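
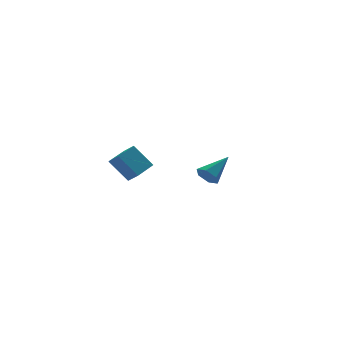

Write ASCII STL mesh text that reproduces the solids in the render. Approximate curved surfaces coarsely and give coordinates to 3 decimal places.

solid 
facet normal -0.868 -0.439 -0.231
outer loop
vertex -4.598 -3.653 2.396
vertex -4.807 -2.949 1.843
vertex -3.843 -4.455 1.088
endloop
endfacet
facet normal 0.228 -0.766 0.601
outer loop
vertex -2.533 -3.791 1.437
vertex -4.598 -3.653 2.396
vertex -3.843 -4.455 1.088
endloop
endfacet
facet normal -0.868 -0.440 -0.231
outer loop
vertex -3.843 -4.455 1.088
vertex -4.807 -2.949 1.843
vertex -4.053 -3.751 0.535
endloop
endfacet
facet normal 0.442 -0.469 -0.765
outer loop
vertex -4.053 -3.751 0.535
vertex -2.533 -3.791 1.437
vertex -3.843 -4.455 1.088
endloop
endfacet
facet normal -0.442 0.469 0.765
outer loop
vertex -4.598 -3.653 2.396
vertex -3.497 -2.285 2.192
vertex -4.807 -2.949 1.843
endloop
endfacet
facet normal 0.228 -0.766 0.601
outer loop
vertex -3.287 -2.989 2.745
vertex -4.598 -3.653 2.396
vertex -2.533 -3.791 1.437
endloop
endfacet
facet normal -0.441 0.469 0.765
outer loop
vertex -3.287 -2.989 2.745
vertex -3.497 -2.285 2.192
vertex -4.598 -3.653 2.396
endloop
endfacet
facet normal -0.228 0.766 -0.601
outer loop
vertex -4.807 -2.949 1.843
vertex -3.497 -2.285 2.192
vertex -4.053 -3.751 0.535
endloop
endfacet
facet normal 0.441 -0.470 -0.765
outer loop
vertex -2.742 -3.087 0.884
vertex -2.533 -3.791 1.437
vertex -4.053 -3.751 0.535
endloop
endfacet
facet normal -0.228 0.766 -0.601
outer loop
vertex -4.053 -3.751 0.535
vertex -3.497 -2.285 2.192
vertex -2.742 -3.087 0.884
endloop
endfacet
facet normal 0.868 0.439 0.231
outer loop
vertex -2.742 -3.087 0.884
vertex -3.287 -2.989 2.745
vertex -2.533 -3.791 1.437
endloop
endfacet
facet normal 0.868 0.440 0.231
outer loop
vertex -3.497 -2.285 2.192
vertex -3.287 -2.989 2.745
vertex -2.742 -3.087 0.884
endloop
endfacet
facet normal -0.821 -0.223 -0.526
outer loop
vertex 3.112 -0.227 -2.04
vertex 2.796 -0.582 -1.397
vertex 2.668 0.197 -1.527
endloop
endfacet
facet normal 0.388 0.847 -0.364
outer loop
vertex 3.112 -0.227 -2.04
vertex 2.668 0.197 -1.527
vertex 4.504 -0.118 -0.303
endloop
endfacet
facet normal -0.821 -0.223 -0.526
outer loop
vertex 2.668 0.197 -1.527
vertex 2.796 -0.582 -1.397
vertex 2.352 -0.158 -0.883
endloop
endfacet
facet normal -0.132 0.894 0.428
outer loop
vertex 2.668 0.197 -1.527
vertex 2.352 -0.158 -0.883
vertex 4.504 -0.118 -0.303
endloop
endfacet
facet normal -0.821 -0.224 -0.525
outer loop
vertex 2.352 -0.158 -0.883
vertex 2.796 -0.582 -1.397
vertex 2.481 -0.937 -0.753
endloop
endfacet
facet normal -0.260 0.117 0.958
outer loop
vertex 2.352 -0.158 -0.883
vertex 2.481 -0.937 -0.753
vertex 4.504 -0.118 -0.303
endloop
endfacet
facet normal -0.821 -0.223 -0.525
outer loop
vertex 2.481 -0.937 -0.753
vertex 2.796 -0.582 -1.397
vertex 2.924 -1.361 -1.266
endloop
endfacet
facet normal 0.131 -0.706 0.696
outer loop
vertex 2.481 -0.937 -0.753
vertex 2.924 -1.361 -1.266
vertex 4.504 -0.118 -0.303
endloop
endfacet
facet normal -0.821 -0.223 -0.526
outer loop
vertex 2.924 -1.361 -1.266
vertex 2.796 -0.582 -1.397
vertex 3.24 -1.006 -1.91
endloop
endfacet
facet normal 0.651 -0.753 -0.096
outer loop
vertex 2.924 -1.361 -1.266
vertex 3.24 -1.006 -1.91
vertex 4.504 -0.118 -0.303
endloop
endfacet
facet normal -0.821 -0.223 -0.526
outer loop
vertex 3.24 -1.006 -1.91
vertex 2.796 -0.582 -1.397
vertex 3.112 -0.227 -2.04
endloop
endfacet
facet normal 0.779 0.024 -0.626
outer loop
vertex 3.24 -1.006 -1.91
vertex 3.112 -0.227 -2.04
vertex 4.504 -0.118 -0.303
endloop
endfacet

endsolid


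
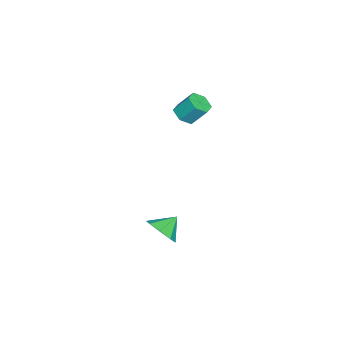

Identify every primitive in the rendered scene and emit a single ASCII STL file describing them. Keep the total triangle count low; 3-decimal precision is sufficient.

solid 
facet normal 0.034 -0.617 -0.786
outer loop
vertex -2.764 -2.523 0.857
vertex -3.121 -2.949 1.176
vertex -3.403 -2.503 0.814
endloop
endfacet
facet normal 0.066 0.787 -0.614
outer loop
vertex -2.764 -2.523 0.857
vertex -3.403 -2.503 0.814
vertex -2.803 -1.826 1.746
endloop
endfacet
facet normal 0.068 0.786 -0.615
outer loop
vertex -2.803 -1.826 1.746
vertex -3.403 -2.503 0.814
vertex -3.441 -1.805 1.702
endloop
endfacet
facet normal -0.034 0.617 0.786
outer loop
vertex -2.803 -1.826 1.746
vertex -3.441 -1.805 1.702
vertex -3.159 -2.251 2.064
endloop
endfacet
facet normal 0.034 -0.617 -0.786
outer loop
vertex -3.403 -2.503 0.814
vertex -3.121 -2.949 1.176
vertex -3.759 -2.928 1.132
endloop
endfacet
facet normal -0.830 0.421 -0.366
outer loop
vertex -3.403 -2.503 0.814
vertex -3.759 -2.928 1.132
vertex -3.441 -1.805 1.702
endloop
endfacet
facet normal -0.829 0.421 -0.367
outer loop
vertex -3.441 -1.805 1.702
vertex -3.759 -2.928 1.132
vertex -3.798 -2.231 2.02
endloop
endfacet
facet normal -0.035 0.616 0.787
outer loop
vertex -3.441 -1.805 1.702
vertex -3.798 -2.231 2.02
vertex -3.159 -2.251 2.064
endloop
endfacet
facet normal 0.034 -0.617 -0.786
outer loop
vertex -3.759 -2.928 1.132
vertex -3.121 -2.949 1.176
vertex -3.477 -3.374 1.494
endloop
endfacet
facet normal -0.897 -0.366 0.248
outer loop
vertex -3.759 -2.928 1.132
vertex -3.477 -3.374 1.494
vertex -3.798 -2.231 2.02
endloop
endfacet
facet normal -0.897 -0.366 0.247
outer loop
vertex -3.798 -2.231 2.02
vertex -3.477 -3.374 1.494
vertex -3.516 -2.677 2.383
endloop
endfacet
facet normal -0.035 0.618 0.786
outer loop
vertex -3.798 -2.231 2.02
vertex -3.516 -2.677 2.383
vertex -3.159 -2.251 2.064
endloop
endfacet
facet normal 0.034 -0.617 -0.786
outer loop
vertex -3.477 -3.374 1.494
vertex -3.121 -2.949 1.176
vertex -2.839 -3.395 1.538
endloop
endfacet
facet normal -0.068 -0.787 0.614
outer loop
vertex -3.477 -3.374 1.494
vertex -2.839 -3.395 1.538
vertex -3.516 -2.677 2.383
endloop
endfacet
facet normal -0.066 -0.786 0.615
outer loop
vertex -3.516 -2.677 2.383
vertex -2.839 -3.395 1.538
vertex -2.877 -2.697 2.426
endloop
endfacet
facet normal -0.034 0.617 0.786
outer loop
vertex -3.516 -2.677 2.383
vertex -2.877 -2.697 2.426
vertex -3.159 -2.251 2.064
endloop
endfacet
facet normal 0.035 -0.616 -0.787
outer loop
vertex -2.839 -3.395 1.538
vertex -3.121 -2.949 1.176
vertex -2.482 -2.969 1.22
endloop
endfacet
facet normal 0.829 -0.421 0.367
outer loop
vertex -2.839 -3.395 1.538
vertex -2.482 -2.969 1.22
vertex -2.877 -2.697 2.426
endloop
endfacet
facet normal 0.830 -0.421 0.367
outer loop
vertex -2.877 -2.697 2.426
vertex -2.482 -2.969 1.22
vertex -2.521 -2.272 2.108
endloop
endfacet
facet normal -0.034 0.617 0.786
outer loop
vertex -2.877 -2.697 2.426
vertex -2.521 -2.272 2.108
vertex -3.159 -2.251 2.064
endloop
endfacet
facet normal 0.035 -0.618 -0.786
outer loop
vertex -2.482 -2.969 1.22
vertex -3.121 -2.949 1.176
vertex -2.764 -2.523 0.857
endloop
endfacet
facet normal 0.897 0.366 -0.248
outer loop
vertex -2.482 -2.969 1.22
vertex -2.764 -2.523 0.857
vertex -2.521 -2.272 2.108
endloop
endfacet
facet normal 0.897 0.366 -0.248
outer loop
vertex -2.521 -2.272 2.108
vertex -2.764 -2.523 0.857
vertex -2.803 -1.826 1.746
endloop
endfacet
facet normal -0.034 0.617 0.786
outer loop
vertex -2.521 -2.272 2.108
vertex -2.803 -1.826 1.746
vertex -3.159 -2.251 2.064
endloop
endfacet
facet normal 0.638 -0.492 -0.592
outer loop
vertex 3.362 -1.954 -1.6
vertex 2.755 -2.1 -2.132
vertex 3.308 -1.503 -2.033
endloop
endfacet
facet normal 0.233 0.688 0.687
outer loop
vertex 3.362 -1.954 -1.6
vertex 3.308 -1.503 -2.033
vertex 2.105 -1.6 -1.528
endloop
endfacet
facet normal 0.637 -0.492 -0.594
outer loop
vertex 3.308 -1.503 -2.033
vertex 2.755 -2.1 -2.132
vertex 2.93 -1.401 -2.523
endloop
endfacet
facet normal 0.005 0.980 0.200
outer loop
vertex 3.308 -1.503 -2.033
vertex 2.93 -1.401 -2.523
vertex 2.105 -1.6 -1.528
endloop
endfacet
facet normal 0.639 -0.491 -0.592
outer loop
vertex 2.93 -1.401 -2.523
vertex 2.755 -2.1 -2.132
vertex 2.45 -1.709 -2.785
endloop
endfacet
facet normal -0.450 0.871 -0.199
outer loop
vertex 2.93 -1.401 -2.523
vertex 2.45 -1.709 -2.785
vertex 2.105 -1.6 -1.528
endloop
endfacet
facet normal 0.639 -0.491 -0.592
outer loop
vertex 2.45 -1.709 -2.785
vertex 2.755 -2.1 -2.132
vertex 2.149 -2.246 -2.665
endloop
endfacet
facet normal -0.864 0.423 -0.274
outer loop
vertex 2.45 -1.709 -2.785
vertex 2.149 -2.246 -2.665
vertex 2.105 -1.6 -1.528
endloop
endfacet
facet normal 0.639 -0.491 -0.592
outer loop
vertex 2.149 -2.246 -2.665
vertex 2.755 -2.1 -2.132
vertex 2.203 -2.698 -2.232
endloop
endfacet
facet normal -0.995 -0.101 0.019
outer loop
vertex 2.149 -2.246 -2.665
vertex 2.203 -2.698 -2.232
vertex 2.105 -1.6 -1.528
endloop
endfacet
facet normal 0.638 -0.490 -0.594
outer loop
vertex 2.203 -2.698 -2.232
vertex 2.755 -2.1 -2.132
vertex 2.581 -2.8 -1.742
endloop
endfacet
facet normal -0.766 -0.394 0.508
outer loop
vertex 2.203 -2.698 -2.232
vertex 2.581 -2.8 -1.742
vertex 2.105 -1.6 -1.528
endloop
endfacet
facet normal 0.638 -0.490 -0.594
outer loop
vertex 2.581 -2.8 -1.742
vertex 2.755 -2.1 -2.132
vertex 3.061 -2.492 -1.48
endloop
endfacet
facet normal -0.312 -0.285 0.906
outer loop
vertex 2.581 -2.8 -1.742
vertex 3.061 -2.492 -1.48
vertex 2.105 -1.6 -1.528
endloop
endfacet
facet normal 0.638 -0.490 -0.594
outer loop
vertex 3.061 -2.492 -1.48
vertex 2.755 -2.1 -2.132
vertex 3.362 -1.954 -1.6
endloop
endfacet
facet normal 0.102 0.162 0.982
outer loop
vertex 3.061 -2.492 -1.48
vertex 3.362 -1.954 -1.6
vertex 2.105 -1.6 -1.528
endloop
endfacet

endsolid


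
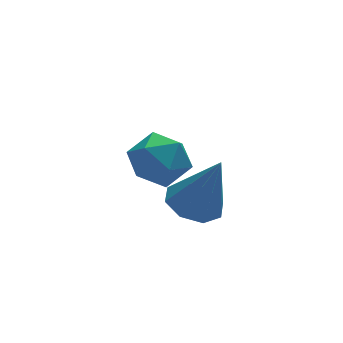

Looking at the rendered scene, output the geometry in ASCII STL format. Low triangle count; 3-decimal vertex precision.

solid 
facet normal -0.283 0.245 -0.927
outer loop
vertex 3.979 -1.193 -1.561
vertex 3.146 -1.195 -1.307
vertex 3.777 -0.597 -1.342
endloop
endfacet
facet normal 0.950 0.256 0.179
outer loop
vertex 3.979 -1.193 -1.561
vertex 3.777 -0.597 -1.342
vertex 3.714 -1.685 0.547
endloop
endfacet
facet normal -0.283 0.245 -0.927
outer loop
vertex 3.777 -0.597 -1.342
vertex 3.146 -1.195 -1.307
vertex 3.206 -0.352 -1.103
endloop
endfacet
facet normal 0.504 0.741 0.444
outer loop
vertex 3.777 -0.597 -1.342
vertex 3.206 -0.352 -1.103
vertex 3.714 -1.685 0.547
endloop
endfacet
facet normal -0.284 0.245 -0.927
outer loop
vertex 3.206 -0.352 -1.103
vertex 3.146 -1.195 -1.307
vertex 2.6 -0.601 -0.983
endloop
endfacet
facet normal -0.175 0.739 0.651
outer loop
vertex 3.206 -0.352 -1.103
vertex 2.6 -0.601 -0.983
vertex 3.714 -1.685 0.547
endloop
endfacet
facet normal -0.284 0.245 -0.927
outer loop
vertex 2.6 -0.601 -0.983
vertex 3.146 -1.195 -1.307
vertex 2.314 -1.198 -1.053
endloop
endfacet
facet normal -0.689 0.251 0.680
outer loop
vertex 2.6 -0.601 -0.983
vertex 2.314 -1.198 -1.053
vertex 3.714 -1.685 0.547
endloop
endfacet
facet normal -0.284 0.244 -0.927
outer loop
vertex 2.314 -1.198 -1.053
vertex 3.146 -1.195 -1.307
vertex 2.516 -1.794 -1.272
endloop
endfacet
facet normal -0.738 -0.439 0.513
outer loop
vertex 2.314 -1.198 -1.053
vertex 2.516 -1.794 -1.272
vertex 3.714 -1.685 0.547
endloop
endfacet
facet normal -0.284 0.245 -0.927
outer loop
vertex 2.516 -1.794 -1.272
vertex 3.146 -1.195 -1.307
vertex 3.087 -2.039 -1.512
endloop
endfacet
facet normal -0.292 -0.924 0.248
outer loop
vertex 2.516 -1.794 -1.272
vertex 3.087 -2.039 -1.512
vertex 3.714 -1.685 0.547
endloop
endfacet
facet normal -0.283 0.245 -0.927
outer loop
vertex 3.087 -2.039 -1.512
vertex 3.146 -1.195 -1.307
vertex 3.693 -1.79 -1.631
endloop
endfacet
facet normal 0.387 -0.921 0.041
outer loop
vertex 3.087 -2.039 -1.512
vertex 3.693 -1.79 -1.631
vertex 3.714 -1.685 0.547
endloop
endfacet
facet normal -0.283 0.244 -0.927
outer loop
vertex 3.693 -1.79 -1.631
vertex 3.146 -1.195 -1.307
vertex 3.979 -1.193 -1.561
endloop
endfacet
facet normal 0.901 -0.433 0.012
outer loop
vertex 3.693 -1.79 -1.631
vertex 3.979 -1.193 -1.561
vertex 3.714 -1.685 0.547
endloop
endfacet
facet normal 0.001 0.056 0.998
outer loop
vertex 3.188 2.26 -0.833
vertex 2.639 1.402 -0.784
vertex 3.658 1.357 -0.783
endloop
endfacet
facet normal 0.593 0.349 0.726
outer loop
vertex 3.188 2.26 -0.833
vertex 3.658 1.357 -0.783
vertex 4.006 2.078 -1.414
endloop
endfacet
facet normal 0.396 0.873 0.284
outer loop
vertex 3.188 2.26 -0.833
vertex 4.006 2.078 -1.414
vertex 3.202 2.57 -1.805
endloop
endfacet
facet normal -0.317 0.905 0.284
outer loop
vertex 3.188 2.26 -0.833
vertex 3.202 2.57 -1.805
vertex 2.357 2.152 -1.416
endloop
endfacet
facet normal -0.561 0.400 0.725
outer loop
vertex 3.188 2.26 -0.833
vertex 2.357 2.152 -1.416
vertex 2.639 1.402 -0.784
endloop
endfacet
facet normal 0.928 -0.150 0.341
outer loop
vertex 4.006 2.078 -1.414
vertex 3.658 1.357 -0.783
vertex 3.963 1.108 -1.724
endloop
endfacet
facet normal -0.028 -0.624 0.781
outer loop
vertex 3.658 1.357 -0.783
vertex 2.639 1.402 -0.784
vertex 3.118 0.69 -1.335
endloop
endfacet
facet normal -0.938 -0.067 0.339
outer loop
vertex 2.639 1.402 -0.784
vertex 2.357 2.152 -1.416
vertex 2.314 1.182 -1.726
endloop
endfacet
facet normal -0.544 0.751 -0.375
outer loop
vertex 2.357 2.152 -1.416
vertex 3.202 2.57 -1.805
vertex 2.662 1.903 -2.357
endloop
endfacet
facet normal 0.610 0.699 -0.374
outer loop
vertex 3.202 2.57 -1.805
vertex 4.006 2.078 -1.414
vertex 3.681 1.858 -2.356
endloop
endfacet
facet normal 0.317 -0.905 -0.284
outer loop
vertex 3.132 1.0 -2.307
vertex 3.963 1.108 -1.724
vertex 3.118 0.69 -1.335
endloop
endfacet
facet normal -0.396 -0.873 -0.284
outer loop
vertex 3.132 1.0 -2.307
vertex 3.118 0.69 -1.335
vertex 2.314 1.182 -1.726
endloop
endfacet
facet normal -0.593 -0.349 -0.726
outer loop
vertex 3.132 1.0 -2.307
vertex 2.314 1.182 -1.726
vertex 2.662 1.903 -2.357
endloop
endfacet
facet normal -0.001 -0.056 -0.998
outer loop
vertex 3.132 1.0 -2.307
vertex 2.662 1.903 -2.357
vertex 3.681 1.858 -2.356
endloop
endfacet
facet normal 0.561 -0.400 -0.725
outer loop
vertex 3.132 1.0 -2.307
vertex 3.681 1.858 -2.356
vertex 3.963 1.108 -1.724
endloop
endfacet
facet normal 0.544 -0.751 0.375
outer loop
vertex 3.118 0.69 -1.335
vertex 3.963 1.108 -1.724
vertex 3.658 1.357 -0.783
endloop
endfacet
facet normal -0.610 -0.699 0.374
outer loop
vertex 2.314 1.182 -1.726
vertex 3.118 0.69 -1.335
vertex 2.639 1.402 -0.784
endloop
endfacet
facet normal -0.928 0.150 -0.341
outer loop
vertex 2.662 1.903 -2.357
vertex 2.314 1.182 -1.726
vertex 2.357 2.152 -1.416
endloop
endfacet
facet normal 0.028 0.624 -0.781
outer loop
vertex 3.681 1.858 -2.356
vertex 2.662 1.903 -2.357
vertex 3.202 2.57 -1.805
endloop
endfacet
facet normal 0.938 0.067 -0.339
outer loop
vertex 3.963 1.108 -1.724
vertex 3.681 1.858 -2.356
vertex 4.006 2.078 -1.414
endloop
endfacet

endsolid


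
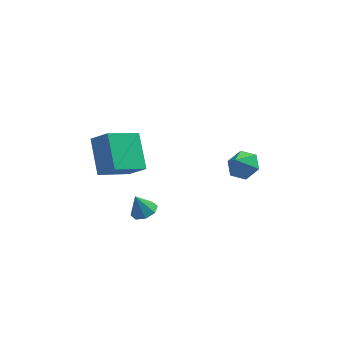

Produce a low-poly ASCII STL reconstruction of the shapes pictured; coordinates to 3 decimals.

solid 
facet normal 0.365 -0.130 -0.922
outer loop
vertex -1.087 -2.427 -1.797
vertex -1.574 -1.993 -2.051
vertex -0.923 -1.917 -1.804
endloop
endfacet
facet normal 0.582 -0.176 0.794
outer loop
vertex -1.087 -2.427 -1.797
vertex -0.923 -1.917 -1.804
vertex -1.986 -1.847 -1.009
endloop
endfacet
facet normal 0.365 -0.130 -0.922
outer loop
vertex -0.923 -1.917 -1.804
vertex -1.574 -1.993 -2.051
vertex -1.141 -1.451 -1.956
endloop
endfacet
facet normal 0.546 0.479 0.687
outer loop
vertex -0.923 -1.917 -1.804
vertex -1.141 -1.451 -1.956
vertex -1.986 -1.847 -1.009
endloop
endfacet
facet normal 0.364 -0.129 -0.922
outer loop
vertex -1.141 -1.451 -1.956
vertex -1.574 -1.993 -2.051
vertex -1.613 -1.303 -2.163
endloop
endfacet
facet normal 0.083 0.891 0.447
outer loop
vertex -1.141 -1.451 -1.956
vertex -1.613 -1.303 -2.163
vertex -1.986 -1.847 -1.009
endloop
endfacet
facet normal 0.366 -0.129 -0.922
outer loop
vertex -1.613 -1.303 -2.163
vertex -1.574 -1.993 -2.051
vertex -2.061 -1.56 -2.305
endloop
endfacet
facet normal -0.536 0.817 0.212
outer loop
vertex -1.613 -1.303 -2.163
vertex -2.061 -1.56 -2.305
vertex -1.986 -1.847 -1.009
endloop
endfacet
facet normal 0.365 -0.130 -0.922
outer loop
vertex -2.061 -1.56 -2.305
vertex -1.574 -1.993 -2.051
vertex -2.225 -2.07 -2.298
endloop
endfacet
facet normal -0.944 0.305 0.122
outer loop
vertex -2.061 -1.56 -2.305
vertex -2.225 -2.07 -2.298
vertex -1.986 -1.847 -1.009
endloop
endfacet
facet normal 0.365 -0.130 -0.922
outer loop
vertex -2.225 -2.07 -2.298
vertex -1.574 -1.993 -2.051
vertex -2.007 -2.535 -2.146
endloop
endfacet
facet normal -0.908 -0.351 0.229
outer loop
vertex -2.225 -2.07 -2.298
vertex -2.007 -2.535 -2.146
vertex -1.986 -1.847 -1.009
endloop
endfacet
facet normal 0.364 -0.129 -0.922
outer loop
vertex -2.007 -2.535 -2.146
vertex -1.574 -1.993 -2.051
vertex -1.535 -2.683 -1.939
endloop
endfacet
facet normal -0.445 -0.762 0.470
outer loop
vertex -2.007 -2.535 -2.146
vertex -1.535 -2.683 -1.939
vertex -1.986 -1.847 -1.009
endloop
endfacet
facet normal 0.366 -0.129 -0.922
outer loop
vertex -1.535 -2.683 -1.939
vertex -1.574 -1.993 -2.051
vertex -1.087 -2.427 -1.797
endloop
endfacet
facet normal 0.171 -0.690 0.703
outer loop
vertex -1.535 -2.683 -1.939
vertex -1.087 -2.427 -1.797
vertex -1.986 -1.847 -1.009
endloop
endfacet
facet normal -0.644 0.367 -0.671
outer loop
vertex -3.714 -0.481 -0.58
vertex -3.967 1.236 0.602
vertex -2.164 0.428 -1.568
endloop
endfacet
facet normal 0.120 -0.817 -0.563
outer loop
vertex -1.353 -0.036 -0.722
vertex -3.714 -0.481 -0.58
vertex -2.164 0.428 -1.568
endloop
endfacet
facet normal -0.643 0.368 -0.671
outer loop
vertex -2.164 0.428 -1.568
vertex -3.967 1.236 0.602
vertex -2.417 2.144 -0.386
endloop
endfacet
facet normal 0.756 0.443 -0.482
outer loop
vertex -2.417 2.144 -0.386
vertex -1.353 -0.036 -0.722
vertex -2.164 0.428 -1.568
endloop
endfacet
facet normal -0.756 -0.443 0.482
outer loop
vertex -3.714 -0.481 -0.58
vertex -3.156 0.772 1.448
vertex -3.967 1.236 0.602
endloop
endfacet
facet normal 0.120 -0.818 -0.563
outer loop
vertex -2.903 -0.944 0.266
vertex -3.714 -0.481 -0.58
vertex -1.353 -0.036 -0.722
endloop
endfacet
facet normal -0.756 -0.443 0.482
outer loop
vertex -2.903 -0.944 0.266
vertex -3.156 0.772 1.448
vertex -3.714 -0.481 -0.58
endloop
endfacet
facet normal -0.120 0.818 0.563
outer loop
vertex -3.967 1.236 0.602
vertex -3.156 0.772 1.448
vertex -2.417 2.144 -0.386
endloop
endfacet
facet normal 0.756 0.443 -0.482
outer loop
vertex -1.606 1.681 0.46
vertex -1.353 -0.036 -0.722
vertex -2.417 2.144 -0.386
endloop
endfacet
facet normal -0.121 0.818 0.563
outer loop
vertex -2.417 2.144 -0.386
vertex -3.156 0.772 1.448
vertex -1.606 1.681 0.46
endloop
endfacet
facet normal 0.643 -0.368 0.672
outer loop
vertex -1.606 1.681 0.46
vertex -2.903 -0.944 0.266
vertex -1.353 -0.036 -0.722
endloop
endfacet
facet normal 0.644 -0.368 0.671
outer loop
vertex -3.156 0.772 1.448
vertex -2.903 -0.944 0.266
vertex -1.606 1.681 0.46
endloop
endfacet
facet normal 0.406 0.400 -0.821
outer loop
vertex 4.11 -0.14 -1.037
vertex 3.395 0.342 -1.156
vertex 4.054 0.652 -0.679
endloop
endfacet
facet normal 0.526 -0.319 0.788
outer loop
vertex 4.11 -0.14 -1.037
vertex 4.054 0.652 -0.679
vertex 2.945 -0.102 -0.244
endloop
endfacet
facet normal 0.406 0.400 -0.821
outer loop
vertex 4.054 0.652 -0.679
vertex 3.395 0.342 -1.156
vertex 3.34 1.133 -0.798
endloop
endfacet
facet normal 0.103 0.380 0.919
outer loop
vertex 4.054 0.652 -0.679
vertex 3.34 1.133 -0.798
vertex 2.945 -0.102 -0.244
endloop
endfacet
facet normal 0.407 0.400 -0.821
outer loop
vertex 3.34 1.133 -0.798
vertex 3.395 0.342 -1.156
vertex 2.681 0.824 -1.275
endloop
endfacet
facet normal -0.651 0.474 0.593
outer loop
vertex 3.34 1.133 -0.798
vertex 2.681 0.824 -1.275
vertex 2.945 -0.102 -0.244
endloop
endfacet
facet normal 0.407 0.400 -0.822
outer loop
vertex 2.681 0.824 -1.275
vertex 3.395 0.342 -1.156
vertex 2.737 0.033 -1.632
endloop
endfacet
facet normal -0.982 -0.130 0.135
outer loop
vertex 2.681 0.824 -1.275
vertex 2.737 0.033 -1.632
vertex 2.945 -0.102 -0.244
endloop
endfacet
facet normal 0.406 0.401 -0.821
outer loop
vertex 2.737 0.033 -1.632
vertex 3.395 0.342 -1.156
vertex 3.451 -0.449 -1.514
endloop
endfacet
facet normal -0.560 -0.829 0.003
outer loop
vertex 2.737 0.033 -1.632
vertex 3.451 -0.449 -1.514
vertex 2.945 -0.102 -0.244
endloop
endfacet
facet normal 0.407 0.400 -0.821
outer loop
vertex 3.451 -0.449 -1.514
vertex 3.395 0.342 -1.156
vertex 4.11 -0.14 -1.037
endloop
endfacet
facet normal 0.194 -0.924 0.330
outer loop
vertex 3.451 -0.449 -1.514
vertex 4.11 -0.14 -1.037
vertex 2.945 -0.102 -0.244
endloop
endfacet

endsolid


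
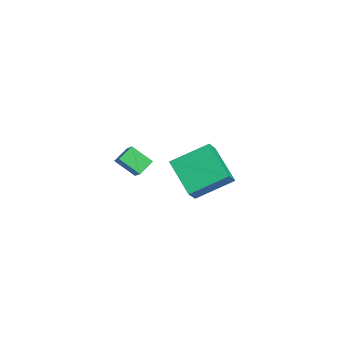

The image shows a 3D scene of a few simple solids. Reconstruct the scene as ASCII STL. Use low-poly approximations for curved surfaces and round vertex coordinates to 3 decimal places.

solid 
facet normal -0.858 -0.201 0.474
outer loop
vertex -3.353 2.17 -3.426
vertex -3.295 4.127 -2.491
vertex -4.072 2.705 -4.501
endloop
endfacet
facet normal -0.027 -0.902 -0.431
outer loop
vertex -2.245 3.133 -5.509
vertex -3.353 2.17 -3.426
vertex -4.072 2.705 -4.501
endloop
endfacet
facet normal -0.858 -0.201 0.474
outer loop
vertex -4.072 2.705 -4.501
vertex -3.295 4.127 -2.491
vertex -4.014 4.662 -3.566
endloop
endfacet
facet normal -0.513 0.382 -0.768
outer loop
vertex -4.014 4.662 -3.566
vertex -2.245 3.133 -5.509
vertex -4.072 2.705 -4.501
endloop
endfacet
facet normal 0.513 -0.382 0.768
outer loop
vertex -3.353 2.17 -3.426
vertex -1.468 4.555 -3.499
vertex -3.295 4.127 -2.491
endloop
endfacet
facet normal -0.027 -0.902 -0.431
outer loop
vertex -1.526 2.598 -4.434
vertex -3.353 2.17 -3.426
vertex -2.245 3.133 -5.509
endloop
endfacet
facet normal 0.513 -0.382 0.768
outer loop
vertex -1.526 2.598 -4.434
vertex -1.468 4.555 -3.499
vertex -3.353 2.17 -3.426
endloop
endfacet
facet normal 0.027 0.902 0.431
outer loop
vertex -3.295 4.127 -2.491
vertex -1.468 4.555 -3.499
vertex -4.014 4.662 -3.566
endloop
endfacet
facet normal -0.513 0.382 -0.768
outer loop
vertex -2.187 5.09 -4.574
vertex -2.245 3.133 -5.509
vertex -4.014 4.662 -3.566
endloop
endfacet
facet normal 0.027 0.902 0.431
outer loop
vertex -4.014 4.662 -3.566
vertex -1.468 4.555 -3.499
vertex -2.187 5.09 -4.574
endloop
endfacet
facet normal 0.858 0.201 -0.474
outer loop
vertex -2.187 5.09 -4.574
vertex -1.526 2.598 -4.434
vertex -2.245 3.133 -5.509
endloop
endfacet
facet normal 0.858 0.201 -0.474
outer loop
vertex -1.468 4.555 -3.499
vertex -1.526 2.598 -4.434
vertex -2.187 5.09 -4.574
endloop
endfacet
facet normal -0.558 -0.628 0.542
outer loop
vertex 1.267 -0.815 2.157
vertex 0.067 -0.737 1.013
vertex 1.618 -1.483 1.744
endloop
endfacet
facet normal 0.723 -0.046 0.689
outer loop
vertex 2.293 -0.723 1.087
vertex 1.267 -0.815 2.157
vertex 1.618 -1.483 1.744
endloop
endfacet
facet normal -0.558 -0.629 0.542
outer loop
vertex 1.618 -1.483 1.744
vertex 0.067 -0.737 1.013
vertex 0.418 -1.405 0.599
endloop
endfacet
facet normal 0.408 -0.777 -0.480
outer loop
vertex 0.418 -1.405 0.599
vertex 2.293 -0.723 1.087
vertex 1.618 -1.483 1.744
endloop
endfacet
facet normal -0.407 0.777 0.480
outer loop
vertex 1.267 -0.815 2.157
vertex 0.742 0.023 0.356
vertex 0.067 -0.737 1.013
endloop
endfacet
facet normal 0.723 -0.047 0.689
outer loop
vertex 1.942 -0.055 1.501
vertex 1.267 -0.815 2.157
vertex 2.293 -0.723 1.087
endloop
endfacet
facet normal -0.408 0.777 0.480
outer loop
vertex 1.942 -0.055 1.501
vertex 0.742 0.023 0.356
vertex 1.267 -0.815 2.157
endloop
endfacet
facet normal -0.723 0.047 -0.689
outer loop
vertex 0.067 -0.737 1.013
vertex 0.742 0.023 0.356
vertex 0.418 -1.405 0.599
endloop
endfacet
facet normal 0.408 -0.777 -0.480
outer loop
vertex 1.093 -0.645 -0.057
vertex 2.293 -0.723 1.087
vertex 0.418 -1.405 0.599
endloop
endfacet
facet normal -0.723 0.047 -0.690
outer loop
vertex 0.418 -1.405 0.599
vertex 0.742 0.023 0.356
vertex 1.093 -0.645 -0.057
endloop
endfacet
facet normal 0.558 0.629 -0.542
outer loop
vertex 1.093 -0.645 -0.057
vertex 1.942 -0.055 1.501
vertex 2.293 -0.723 1.087
endloop
endfacet
facet normal 0.558 0.628 -0.542
outer loop
vertex 0.742 0.023 0.356
vertex 1.942 -0.055 1.501
vertex 1.093 -0.645 -0.057
endloop
endfacet

endsolid


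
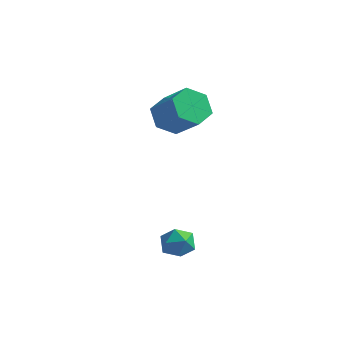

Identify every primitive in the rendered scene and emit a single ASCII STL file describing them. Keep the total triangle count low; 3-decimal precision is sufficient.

solid 
facet normal -0.671 0.342 0.658
outer loop
vertex 0.97 -2.506 -1.751
vertex 0.57 -3.208 -1.794
vertex 1.158 -3.11 -1.246
endloop
endfacet
facet normal -0.031 0.636 0.771
outer loop
vertex 0.97 -2.506 -1.751
vertex 1.158 -3.11 -1.246
vertex 1.746 -2.669 -1.586
endloop
endfacet
facet normal 0.167 0.970 0.175
outer loop
vertex 0.97 -2.506 -1.751
vertex 1.746 -2.669 -1.586
vertex 1.521 -2.494 -2.344
endloop
endfacet
facet normal -0.351 0.884 -0.308
outer loop
vertex 0.97 -2.506 -1.751
vertex 1.521 -2.494 -2.344
vertex 0.795 -2.827 -2.472
endloop
endfacet
facet normal -0.869 0.496 -0.010
outer loop
vertex 0.97 -2.506 -1.751
vertex 0.795 -2.827 -2.472
vertex 0.57 -3.208 -1.794
endloop
endfacet
facet normal 0.436 0.107 0.893
outer loop
vertex 1.746 -2.669 -1.586
vertex 1.158 -3.11 -1.246
vertex 1.825 -3.473 -1.528
endloop
endfacet
facet normal -0.601 -0.367 0.710
outer loop
vertex 1.158 -3.11 -1.246
vertex 0.57 -3.208 -1.794
vertex 1.099 -3.806 -1.656
endloop
endfacet
facet normal -0.921 -0.117 -0.372
outer loop
vertex 0.57 -3.208 -1.794
vertex 0.795 -2.827 -2.472
vertex 0.874 -3.631 -2.414
endloop
endfacet
facet normal -0.084 0.511 -0.855
outer loop
vertex 0.795 -2.827 -2.472
vertex 1.521 -2.494 -2.344
vertex 1.462 -3.19 -2.754
endloop
endfacet
facet normal 0.755 0.651 -0.074
outer loop
vertex 1.521 -2.494 -2.344
vertex 1.746 -2.669 -1.586
vertex 2.05 -3.092 -2.206
endloop
endfacet
facet normal 0.351 -0.884 0.308
outer loop
vertex 1.65 -3.794 -2.249
vertex 1.825 -3.473 -1.528
vertex 1.099 -3.806 -1.656
endloop
endfacet
facet normal -0.167 -0.970 -0.175
outer loop
vertex 1.65 -3.794 -2.249
vertex 1.099 -3.806 -1.656
vertex 0.874 -3.631 -2.414
endloop
endfacet
facet normal 0.031 -0.636 -0.771
outer loop
vertex 1.65 -3.794 -2.249
vertex 0.874 -3.631 -2.414
vertex 1.462 -3.19 -2.754
endloop
endfacet
facet normal 0.671 -0.342 -0.658
outer loop
vertex 1.65 -3.794 -2.249
vertex 1.462 -3.19 -2.754
vertex 2.05 -3.092 -2.206
endloop
endfacet
facet normal 0.869 -0.496 0.010
outer loop
vertex 1.65 -3.794 -2.249
vertex 2.05 -3.092 -2.206
vertex 1.825 -3.473 -1.528
endloop
endfacet
facet normal 0.084 -0.511 0.855
outer loop
vertex 1.099 -3.806 -1.656
vertex 1.825 -3.473 -1.528
vertex 1.158 -3.11 -1.246
endloop
endfacet
facet normal -0.755 -0.651 0.074
outer loop
vertex 0.874 -3.631 -2.414
vertex 1.099 -3.806 -1.656
vertex 0.57 -3.208 -1.794
endloop
endfacet
facet normal -0.436 -0.107 -0.893
outer loop
vertex 1.462 -3.19 -2.754
vertex 0.874 -3.631 -2.414
vertex 0.795 -2.827 -2.472
endloop
endfacet
facet normal 0.601 0.367 -0.710
outer loop
vertex 2.05 -3.092 -2.206
vertex 1.462 -3.19 -2.754
vertex 1.521 -2.494 -2.344
endloop
endfacet
facet normal 0.921 0.117 0.372
outer loop
vertex 1.825 -3.473 -1.528
vertex 2.05 -3.092 -2.206
vertex 1.746 -2.669 -1.586
endloop
endfacet
facet normal -0.706 0.262 -0.659
outer loop
vertex -0.819 1.067 1.496
vertex -1.328 1.527 2.224
vertex -0.647 2.032 1.695
endloop
endfacet
facet normal 0.687 0.027 -0.726
outer loop
vertex -0.819 1.067 1.496
vertex -0.647 2.032 1.695
vertex 0.458 0.594 2.688
endloop
endfacet
facet normal 0.687 0.027 -0.726
outer loop
vertex 0.458 0.594 2.688
vertex -0.647 2.032 1.695
vertex 0.63 1.559 2.887
endloop
endfacet
facet normal 0.705 -0.262 0.659
outer loop
vertex 0.458 0.594 2.688
vertex 0.63 1.559 2.887
vertex -0.052 1.053 3.416
endloop
endfacet
facet normal -0.705 0.261 -0.659
outer loop
vertex -0.647 2.032 1.695
vertex -1.328 1.527 2.224
vertex -1.156 2.492 2.422
endloop
endfacet
facet normal 0.493 0.849 -0.192
outer loop
vertex -0.647 2.032 1.695
vertex -1.156 2.492 2.422
vertex 0.63 1.559 2.887
endloop
endfacet
facet normal 0.493 0.849 -0.190
outer loop
vertex 0.63 1.559 2.887
vertex -1.156 2.492 2.422
vertex 0.121 2.018 3.615
endloop
endfacet
facet normal 0.705 -0.262 0.659
outer loop
vertex 0.63 1.559 2.887
vertex 0.121 2.018 3.615
vertex -0.052 1.053 3.416
endloop
endfacet
facet normal -0.706 0.261 -0.659
outer loop
vertex -1.156 2.492 2.422
vertex -1.328 1.527 2.224
vertex -1.838 1.986 2.952
endloop
endfacet
facet normal -0.194 0.822 0.535
outer loop
vertex -1.156 2.492 2.422
vertex -1.838 1.986 2.952
vertex 0.121 2.018 3.615
endloop
endfacet
facet normal -0.194 0.822 0.535
outer loop
vertex 0.121 2.018 3.615
vertex -1.838 1.986 2.952
vertex -0.561 1.513 4.144
endloop
endfacet
facet normal 0.705 -0.262 0.659
outer loop
vertex 0.121 2.018 3.615
vertex -0.561 1.513 4.144
vertex -0.052 1.053 3.416
endloop
endfacet
facet normal -0.705 0.262 -0.659
outer loop
vertex -1.838 1.986 2.952
vertex -1.328 1.527 2.224
vertex -2.01 1.021 2.753
endloop
endfacet
facet normal -0.687 -0.027 0.726
outer loop
vertex -1.838 1.986 2.952
vertex -2.01 1.021 2.753
vertex -0.561 1.513 4.144
endloop
endfacet
facet normal -0.687 -0.027 0.726
outer loop
vertex -0.561 1.513 4.144
vertex -2.01 1.021 2.753
vertex -0.733 0.548 3.945
endloop
endfacet
facet normal 0.706 -0.262 0.659
outer loop
vertex -0.561 1.513 4.144
vertex -0.733 0.548 3.945
vertex -0.052 1.053 3.416
endloop
endfacet
facet normal -0.705 0.262 -0.659
outer loop
vertex -2.01 1.021 2.753
vertex -1.328 1.527 2.224
vertex -1.501 0.562 2.025
endloop
endfacet
facet normal -0.493 -0.849 0.191
outer loop
vertex -2.01 1.021 2.753
vertex -1.501 0.562 2.025
vertex -0.733 0.548 3.945
endloop
endfacet
facet normal -0.494 -0.848 0.191
outer loop
vertex -0.733 0.548 3.945
vertex -1.501 0.562 2.025
vertex -0.224 0.088 3.218
endloop
endfacet
facet normal 0.705 -0.261 0.659
outer loop
vertex -0.733 0.548 3.945
vertex -0.224 0.088 3.218
vertex -0.052 1.053 3.416
endloop
endfacet
facet normal -0.705 0.262 -0.659
outer loop
vertex -1.501 0.562 2.025
vertex -1.328 1.527 2.224
vertex -0.819 1.067 1.496
endloop
endfacet
facet normal 0.194 -0.822 -0.535
outer loop
vertex -1.501 0.562 2.025
vertex -0.819 1.067 1.496
vertex -0.224 0.088 3.218
endloop
endfacet
facet normal 0.195 -0.822 -0.535
outer loop
vertex -0.224 0.088 3.218
vertex -0.819 1.067 1.496
vertex 0.458 0.594 2.688
endloop
endfacet
facet normal 0.706 -0.261 0.659
outer loop
vertex -0.224 0.088 3.218
vertex 0.458 0.594 2.688
vertex -0.052 1.053 3.416
endloop
endfacet

endsolid


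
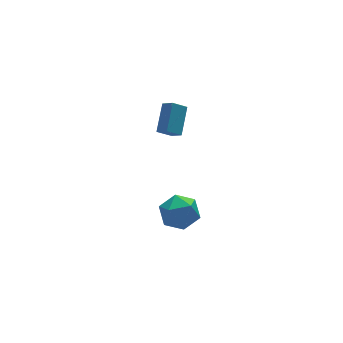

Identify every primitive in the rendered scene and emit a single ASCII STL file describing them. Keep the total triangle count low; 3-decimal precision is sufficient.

solid 
facet normal -0.803 0.086 0.589
outer loop
vertex -4.409 3.073 2.921
vertex -3.508 4.231 3.981
vertex -4.683 3.715 2.454
endloop
endfacet
facet normal -0.498 -0.639 -0.586
outer loop
vertex -3.872 3.629 1.859
vertex -4.409 3.073 2.921
vertex -4.683 3.715 2.454
endloop
endfacet
facet normal -0.803 0.085 0.590
outer loop
vertex -4.683 3.715 2.454
vertex -3.508 4.231 3.981
vertex -3.783 4.873 3.514
endloop
endfacet
facet normal -0.327 0.764 -0.556
outer loop
vertex -3.783 4.873 3.514
vertex -3.872 3.629 1.859
vertex -4.683 3.715 2.454
endloop
endfacet
facet normal 0.327 -0.764 0.556
outer loop
vertex -4.409 3.073 2.921
vertex -2.697 4.145 3.386
vertex -3.508 4.231 3.981
endloop
endfacet
facet normal -0.497 -0.639 -0.586
outer loop
vertex -3.597 2.987 2.326
vertex -4.409 3.073 2.921
vertex -3.872 3.629 1.859
endloop
endfacet
facet normal 0.327 -0.764 0.557
outer loop
vertex -3.597 2.987 2.326
vertex -2.697 4.145 3.386
vertex -4.409 3.073 2.921
endloop
endfacet
facet normal 0.498 0.639 0.586
outer loop
vertex -3.508 4.231 3.981
vertex -2.697 4.145 3.386
vertex -3.783 4.873 3.514
endloop
endfacet
facet normal -0.327 0.764 -0.557
outer loop
vertex -2.971 4.787 2.919
vertex -3.872 3.629 1.859
vertex -3.783 4.873 3.514
endloop
endfacet
facet normal 0.498 0.639 0.587
outer loop
vertex -3.783 4.873 3.514
vertex -2.697 4.145 3.386
vertex -2.971 4.787 2.919
endloop
endfacet
facet normal 0.803 -0.085 -0.590
outer loop
vertex -2.971 4.787 2.919
vertex -3.597 2.987 2.326
vertex -3.872 3.629 1.859
endloop
endfacet
facet normal 0.804 -0.085 -0.589
outer loop
vertex -2.697 4.145 3.386
vertex -3.597 2.987 2.326
vertex -2.971 4.787 2.919
endloop
endfacet
facet normal -0.141 -0.110 0.984
outer loop
vertex -3.88 3.137 -2.824
vertex -4.707 2.267 -3.04
vertex -3.532 1.97 -2.905
endloop
endfacet
facet normal 0.527 0.099 0.844
outer loop
vertex -3.88 3.137 -2.824
vertex -3.532 1.97 -2.905
vertex -2.86 2.845 -3.427
endloop
endfacet
facet normal 0.495 0.717 0.490
outer loop
vertex -3.88 3.137 -2.824
vertex -2.86 2.845 -3.427
vertex -3.62 3.682 -3.884
endloop
endfacet
facet normal -0.193 0.891 0.411
outer loop
vertex -3.88 3.137 -2.824
vertex -3.62 3.682 -3.884
vertex -4.762 3.325 -3.645
endloop
endfacet
facet normal -0.586 0.379 0.716
outer loop
vertex -3.88 3.137 -2.824
vertex -4.762 3.325 -3.645
vertex -4.707 2.267 -3.04
endloop
endfacet
facet normal 0.824 -0.387 0.413
outer loop
vertex -2.86 2.845 -3.427
vertex -3.532 1.97 -2.905
vertex -3.058 1.795 -4.015
endloop
endfacet
facet normal -0.257 -0.725 0.639
outer loop
vertex -3.532 1.97 -2.905
vertex -4.707 2.267 -3.04
vertex -4.2 1.438 -3.776
endloop
endfacet
facet normal -0.976 0.068 0.207
outer loop
vertex -4.707 2.267 -3.04
vertex -4.762 3.325 -3.645
vertex -4.96 2.275 -4.233
endloop
endfacet
facet normal -0.340 0.896 -0.286
outer loop
vertex -4.762 3.325 -3.645
vertex -3.62 3.682 -3.884
vertex -4.288 3.15 -4.755
endloop
endfacet
facet normal 0.773 0.614 -0.160
outer loop
vertex -3.62 3.682 -3.884
vertex -2.86 2.845 -3.427
vertex -3.113 2.853 -4.62
endloop
endfacet
facet normal 0.193 -0.891 -0.411
outer loop
vertex -3.94 1.983 -4.836
vertex -3.058 1.795 -4.015
vertex -4.2 1.438 -3.776
endloop
endfacet
facet normal -0.495 -0.717 -0.490
outer loop
vertex -3.94 1.983 -4.836
vertex -4.2 1.438 -3.776
vertex -4.96 2.275 -4.233
endloop
endfacet
facet normal -0.527 -0.099 -0.844
outer loop
vertex -3.94 1.983 -4.836
vertex -4.96 2.275 -4.233
vertex -4.288 3.15 -4.755
endloop
endfacet
facet normal 0.141 0.110 -0.984
outer loop
vertex -3.94 1.983 -4.836
vertex -4.288 3.15 -4.755
vertex -3.113 2.853 -4.62
endloop
endfacet
facet normal 0.586 -0.379 -0.716
outer loop
vertex -3.94 1.983 -4.836
vertex -3.113 2.853 -4.62
vertex -3.058 1.795 -4.015
endloop
endfacet
facet normal 0.340 -0.896 0.286
outer loop
vertex -4.2 1.438 -3.776
vertex -3.058 1.795 -4.015
vertex -3.532 1.97 -2.905
endloop
endfacet
facet normal -0.773 -0.614 0.160
outer loop
vertex -4.96 2.275 -4.233
vertex -4.2 1.438 -3.776
vertex -4.707 2.267 -3.04
endloop
endfacet
facet normal -0.824 0.387 -0.413
outer loop
vertex -4.288 3.15 -4.755
vertex -4.96 2.275 -4.233
vertex -4.762 3.325 -3.645
endloop
endfacet
facet normal 0.257 0.725 -0.639
outer loop
vertex -3.113 2.853 -4.62
vertex -4.288 3.15 -4.755
vertex -3.62 3.682 -3.884
endloop
endfacet
facet normal 0.976 -0.068 -0.207
outer loop
vertex -3.058 1.795 -4.015
vertex -3.113 2.853 -4.62
vertex -2.86 2.845 -3.427
endloop
endfacet

endsolid


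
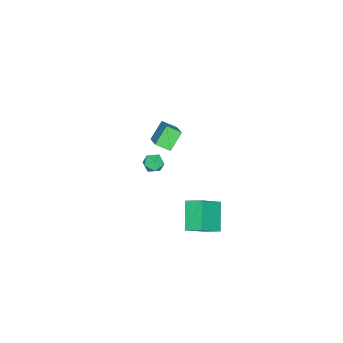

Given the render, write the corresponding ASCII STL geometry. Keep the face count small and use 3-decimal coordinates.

solid 
facet normal -0.642 -0.577 -0.505
outer loop
vertex 0.436 -1.709 3.816
vertex 0.112 -0.967 3.379
vertex 1.322 -1.874 2.879
endloop
endfacet
facet normal 0.352 -0.806 0.475
outer loop
vertex 2.368 -0.933 3.701
vertex 0.436 -1.709 3.816
vertex 1.322 -1.874 2.879
endloop
endfacet
facet normal -0.642 -0.578 -0.504
outer loop
vertex 1.322 -1.874 2.879
vertex 0.112 -0.967 3.379
vertex 0.998 -1.133 2.442
endloop
endfacet
facet normal 0.681 -0.127 -0.721
outer loop
vertex 0.998 -1.133 2.442
vertex 2.368 -0.933 3.701
vertex 1.322 -1.874 2.879
endloop
endfacet
facet normal -0.681 0.127 0.721
outer loop
vertex 0.436 -1.709 3.816
vertex 1.158 -0.026 4.201
vertex 0.112 -0.967 3.379
endloop
endfacet
facet normal 0.352 -0.806 0.476
outer loop
vertex 1.482 -0.767 4.638
vertex 0.436 -1.709 3.816
vertex 2.368 -0.933 3.701
endloop
endfacet
facet normal -0.681 0.127 0.721
outer loop
vertex 1.482 -0.767 4.638
vertex 1.158 -0.026 4.201
vertex 0.436 -1.709 3.816
endloop
endfacet
facet normal -0.352 0.806 -0.475
outer loop
vertex 0.112 -0.967 3.379
vertex 1.158 -0.026 4.201
vertex 0.998 -1.133 2.442
endloop
endfacet
facet normal 0.681 -0.127 -0.721
outer loop
vertex 2.044 -0.191 3.264
vertex 2.368 -0.933 3.701
vertex 0.998 -1.133 2.442
endloop
endfacet
facet normal -0.352 0.806 -0.475
outer loop
vertex 0.998 -1.133 2.442
vertex 1.158 -0.026 4.201
vertex 2.044 -0.191 3.264
endloop
endfacet
facet normal 0.642 0.577 0.505
outer loop
vertex 2.044 -0.191 3.264
vertex 1.482 -0.767 4.638
vertex 2.368 -0.933 3.701
endloop
endfacet
facet normal 0.641 0.578 0.505
outer loop
vertex 1.158 -0.026 4.201
vertex 1.482 -0.767 4.638
vertex 2.044 -0.191 3.264
endloop
endfacet
facet normal -0.071 -0.028 0.997
outer loop
vertex -0.872 -2.998 -1.398
vertex -1.554 -3.118 -1.45
vertex -1.108 -3.649 -1.433
endloop
endfacet
facet normal 0.572 -0.249 0.782
outer loop
vertex -0.872 -2.998 -1.398
vertex -1.108 -3.649 -1.433
vertex -0.541 -3.465 -1.789
endloop
endfacet
facet normal 0.871 0.278 0.405
outer loop
vertex -0.872 -2.998 -1.398
vertex -0.541 -3.465 -1.789
vertex -0.637 -2.82 -2.026
endloop
endfacet
facet normal 0.413 0.824 0.388
outer loop
vertex -0.872 -2.998 -1.398
vertex -0.637 -2.82 -2.026
vertex -1.263 -2.605 -1.816
endloop
endfacet
facet normal -0.169 0.634 0.754
outer loop
vertex -0.872 -2.998 -1.398
vertex -1.263 -2.605 -1.816
vertex -1.554 -3.118 -1.45
endloop
endfacet
facet normal 0.479 -0.806 0.347
outer loop
vertex -0.541 -3.465 -1.789
vertex -1.108 -3.649 -1.433
vertex -1.017 -3.875 -2.084
endloop
endfacet
facet normal -0.562 -0.450 0.694
outer loop
vertex -1.108 -3.649 -1.433
vertex -1.554 -3.118 -1.45
vertex -1.643 -3.66 -1.874
endloop
endfacet
facet normal -0.722 0.623 0.299
outer loop
vertex -1.554 -3.118 -1.45
vertex -1.263 -2.605 -1.816
vertex -1.739 -3.015 -2.111
endloop
endfacet
facet normal 0.222 0.930 -0.292
outer loop
vertex -1.263 -2.605 -1.816
vertex -0.637 -2.82 -2.026
vertex -1.172 -2.831 -2.467
endloop
endfacet
facet normal 0.964 0.047 -0.262
outer loop
vertex -0.637 -2.82 -2.026
vertex -0.541 -3.465 -1.789
vertex -0.726 -3.362 -2.45
endloop
endfacet
facet normal -0.413 -0.824 -0.388
outer loop
vertex -1.408 -3.482 -2.502
vertex -1.017 -3.875 -2.084
vertex -1.643 -3.66 -1.874
endloop
endfacet
facet normal -0.871 -0.278 -0.405
outer loop
vertex -1.408 -3.482 -2.502
vertex -1.643 -3.66 -1.874
vertex -1.739 -3.015 -2.111
endloop
endfacet
facet normal -0.572 0.249 -0.782
outer loop
vertex -1.408 -3.482 -2.502
vertex -1.739 -3.015 -2.111
vertex -1.172 -2.831 -2.467
endloop
endfacet
facet normal 0.071 0.028 -0.997
outer loop
vertex -1.408 -3.482 -2.502
vertex -1.172 -2.831 -2.467
vertex -0.726 -3.362 -2.45
endloop
endfacet
facet normal 0.169 -0.634 -0.754
outer loop
vertex -1.408 -3.482 -2.502
vertex -0.726 -3.362 -2.45
vertex -1.017 -3.875 -2.084
endloop
endfacet
facet normal -0.222 -0.930 0.292
outer loop
vertex -1.643 -3.66 -1.874
vertex -1.017 -3.875 -2.084
vertex -1.108 -3.649 -1.433
endloop
endfacet
facet normal -0.964 -0.047 0.262
outer loop
vertex -1.739 -3.015 -2.111
vertex -1.643 -3.66 -1.874
vertex -1.554 -3.118 -1.45
endloop
endfacet
facet normal -0.479 0.806 -0.347
outer loop
vertex -1.172 -2.831 -2.467
vertex -1.739 -3.015 -2.111
vertex -1.263 -2.605 -1.816
endloop
endfacet
facet normal 0.562 0.450 -0.694
outer loop
vertex -0.726 -3.362 -2.45
vertex -1.172 -2.831 -2.467
vertex -0.637 -2.82 -2.026
endloop
endfacet
facet normal 0.722 -0.623 -0.299
outer loop
vertex -1.017 -3.875 -2.084
vertex -0.726 -3.362 -2.45
vertex -0.541 -3.465 -1.789
endloop
endfacet
facet normal -0.649 -0.370 0.665
outer loop
vertex 0.702 0.985 -1.659
vertex -0.647 1.396 -2.746
vertex 0.781 -0.014 -2.137
endloop
endfacet
facet normal 0.758 -0.232 0.610
outer loop
vertex 2.007 0.684 -3.394
vertex 0.702 0.985 -1.659
vertex 0.781 -0.014 -2.137
endloop
endfacet
facet normal -0.649 -0.370 0.665
outer loop
vertex 0.781 -0.014 -2.137
vertex -0.647 1.396 -2.746
vertex -0.567 0.397 -3.223
endloop
endfacet
facet normal 0.072 -0.900 -0.430
outer loop
vertex -0.567 0.397 -3.223
vertex 2.007 0.684 -3.394
vertex 0.781 -0.014 -2.137
endloop
endfacet
facet normal -0.072 0.900 0.430
outer loop
vertex 0.702 0.985 -1.659
vertex 0.579 2.094 -4.003
vertex -0.647 1.396 -2.746
endloop
endfacet
facet normal 0.758 -0.231 0.610
outer loop
vertex 1.927 1.683 -2.917
vertex 0.702 0.985 -1.659
vertex 2.007 0.684 -3.394
endloop
endfacet
facet normal -0.072 0.900 0.430
outer loop
vertex 1.927 1.683 -2.917
vertex 0.579 2.094 -4.003
vertex 0.702 0.985 -1.659
endloop
endfacet
facet normal -0.758 0.231 -0.611
outer loop
vertex -0.647 1.396 -2.746
vertex 0.579 2.094 -4.003
vertex -0.567 0.397 -3.223
endloop
endfacet
facet normal 0.072 -0.900 -0.430
outer loop
vertex 0.658 1.095 -4.481
vertex 2.007 0.684 -3.394
vertex -0.567 0.397 -3.223
endloop
endfacet
facet normal -0.758 0.232 -0.610
outer loop
vertex -0.567 0.397 -3.223
vertex 0.579 2.094 -4.003
vertex 0.658 1.095 -4.481
endloop
endfacet
facet normal 0.649 0.370 -0.665
outer loop
vertex 0.658 1.095 -4.481
vertex 1.927 1.683 -2.917
vertex 2.007 0.684 -3.394
endloop
endfacet
facet normal 0.649 0.370 -0.665
outer loop
vertex 0.579 2.094 -4.003
vertex 1.927 1.683 -2.917
vertex 0.658 1.095 -4.481
endloop
endfacet

endsolid


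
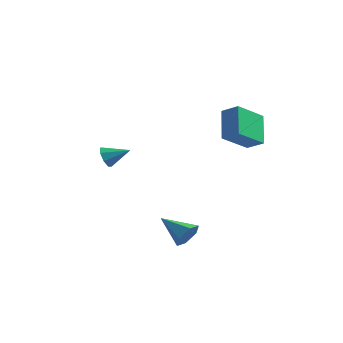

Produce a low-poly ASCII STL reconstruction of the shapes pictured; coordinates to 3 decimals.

solid 
facet normal -0.885 0.030 -0.464
outer loop
vertex 3.559 -0.067 3.345
vertex 2.948 0.98 4.578
vertex 4.083 1.309 2.436
endloop
endfacet
facet normal 0.354 -0.606 -0.713
outer loop
vertex 4.932 1.28 2.882
vertex 3.559 -0.067 3.345
vertex 4.083 1.309 2.436
endloop
endfacet
facet normal -0.885 0.030 -0.464
outer loop
vertex 4.083 1.309 2.436
vertex 2.948 0.98 4.578
vertex 3.471 2.356 3.67
endloop
endfacet
facet normal 0.303 0.796 -0.525
outer loop
vertex 3.471 2.356 3.67
vertex 4.932 1.28 2.882
vertex 4.083 1.309 2.436
endloop
endfacet
facet normal -0.303 -0.795 0.525
outer loop
vertex 3.559 -0.067 3.345
vertex 3.797 0.951 5.024
vertex 2.948 0.98 4.578
endloop
endfacet
facet normal 0.353 -0.605 -0.714
outer loop
vertex 4.409 -0.096 3.79
vertex 3.559 -0.067 3.345
vertex 4.932 1.28 2.882
endloop
endfacet
facet normal -0.302 -0.796 0.525
outer loop
vertex 4.409 -0.096 3.79
vertex 3.797 0.951 5.024
vertex 3.559 -0.067 3.345
endloop
endfacet
facet normal -0.354 0.605 0.713
outer loop
vertex 2.948 0.98 4.578
vertex 3.797 0.951 5.024
vertex 3.471 2.356 3.67
endloop
endfacet
facet normal 0.302 0.795 -0.526
outer loop
vertex 4.321 2.327 4.115
vertex 4.932 1.28 2.882
vertex 3.471 2.356 3.67
endloop
endfacet
facet normal -0.353 0.606 0.713
outer loop
vertex 3.471 2.356 3.67
vertex 3.797 0.951 5.024
vertex 4.321 2.327 4.115
endloop
endfacet
facet normal 0.885 -0.030 0.464
outer loop
vertex 4.321 2.327 4.115
vertex 4.409 -0.096 3.79
vertex 4.932 1.28 2.882
endloop
endfacet
facet normal 0.885 -0.030 0.465
outer loop
vertex 3.797 0.951 5.024
vertex 4.409 -0.096 3.79
vertex 4.321 2.327 4.115
endloop
endfacet
facet normal -0.839 -0.370 -0.398
outer loop
vertex -1.406 -1.575 1.146
vertex -1.748 -1.244 1.559
vertex -1.521 -1.137 0.981
endloop
endfacet
facet normal 0.804 -0.013 -0.594
outer loop
vertex -1.406 -1.575 1.146
vertex -1.521 -1.137 0.981
vertex -0.732 -0.796 2.041
endloop
endfacet
facet normal -0.839 -0.370 -0.398
outer loop
vertex -1.521 -1.137 0.981
vertex -1.748 -1.244 1.559
vertex -1.769 -0.762 1.155
endloop
endfacet
facet normal 0.522 0.618 -0.588
outer loop
vertex -1.521 -1.137 0.981
vertex -1.769 -0.762 1.155
vertex -0.732 -0.796 2.041
endloop
endfacet
facet normal -0.839 -0.371 -0.399
outer loop
vertex -1.769 -0.762 1.155
vertex -1.748 -1.244 1.559
vertex -2.005 -0.669 1.565
endloop
endfacet
facet normal 0.149 0.979 -0.137
outer loop
vertex -1.769 -0.762 1.155
vertex -2.005 -0.669 1.565
vertex -0.732 -0.796 2.041
endloop
endfacet
facet normal -0.839 -0.371 -0.398
outer loop
vertex -2.005 -0.669 1.565
vertex -1.748 -1.244 1.559
vertex -2.09 -0.913 1.972
endloop
endfacet
facet normal -0.100 0.862 0.496
outer loop
vertex -2.005 -0.669 1.565
vertex -2.09 -0.913 1.972
vertex -0.732 -0.796 2.041
endloop
endfacet
facet normal -0.839 -0.371 -0.397
outer loop
vertex -2.09 -0.913 1.972
vertex -1.748 -1.244 1.559
vertex -1.974 -1.352 2.137
endloop
endfacet
facet normal -0.076 0.333 0.940
outer loop
vertex -2.09 -0.913 1.972
vertex -1.974 -1.352 2.137
vertex -0.732 -0.796 2.041
endloop
endfacet
facet normal -0.839 -0.372 -0.397
outer loop
vertex -1.974 -1.352 2.137
vertex -1.748 -1.244 1.559
vertex -1.726 -1.727 1.964
endloop
endfacet
facet normal 0.204 -0.295 0.933
outer loop
vertex -1.974 -1.352 2.137
vertex -1.726 -1.727 1.964
vertex -0.732 -0.796 2.041
endloop
endfacet
facet normal -0.839 -0.371 -0.397
outer loop
vertex -1.726 -1.727 1.964
vertex -1.748 -1.244 1.559
vertex -1.491 -1.819 1.553
endloop
endfacet
facet normal 0.580 -0.659 0.479
outer loop
vertex -1.726 -1.727 1.964
vertex -1.491 -1.819 1.553
vertex -0.732 -0.796 2.041
endloop
endfacet
facet normal -0.839 -0.371 -0.398
outer loop
vertex -1.491 -1.819 1.553
vertex -1.748 -1.244 1.559
vertex -1.406 -1.575 1.146
endloop
endfacet
facet normal 0.827 -0.541 -0.152
outer loop
vertex -1.491 -1.819 1.553
vertex -1.406 -1.575 1.146
vertex -0.732 -0.796 2.041
endloop
endfacet
facet normal 0.894 -0.061 -0.443
outer loop
vertex 3.521 -1.975 -1.321
vertex 3.24 -2.42 -1.827
vertex 3.237 -1.697 -1.933
endloop
endfacet
facet normal -0.121 0.881 0.457
outer loop
vertex 3.521 -1.975 -1.321
vertex 3.237 -1.697 -1.933
vertex 1.8 -2.32 -1.113
endloop
endfacet
facet normal 0.894 -0.061 -0.444
outer loop
vertex 3.237 -1.697 -1.933
vertex 3.24 -2.42 -1.827
vertex 2.955 -2.142 -2.439
endloop
endfacet
facet normal -0.538 0.759 -0.367
outer loop
vertex 3.237 -1.697 -1.933
vertex 2.955 -2.142 -2.439
vertex 1.8 -2.32 -1.113
endloop
endfacet
facet normal 0.894 -0.061 -0.444
outer loop
vertex 2.955 -2.142 -2.439
vertex 3.24 -2.42 -1.827
vertex 2.958 -2.864 -2.333
endloop
endfacet
facet normal -0.744 -0.100 -0.661
outer loop
vertex 2.955 -2.142 -2.439
vertex 2.958 -2.864 -2.333
vertex 1.8 -2.32 -1.113
endloop
endfacet
facet normal 0.894 -0.061 -0.444
outer loop
vertex 2.958 -2.864 -2.333
vertex 3.24 -2.42 -1.827
vertex 3.243 -3.142 -1.721
endloop
endfacet
facet normal -0.532 -0.836 -0.132
outer loop
vertex 2.958 -2.864 -2.333
vertex 3.243 -3.142 -1.721
vertex 1.8 -2.32 -1.113
endloop
endfacet
facet normal 0.895 -0.061 -0.443
outer loop
vertex 3.243 -3.142 -1.721
vertex 3.24 -2.42 -1.827
vertex 3.524 -2.697 -1.215
endloop
endfacet
facet normal -0.115 -0.713 0.691
outer loop
vertex 3.243 -3.142 -1.721
vertex 3.524 -2.697 -1.215
vertex 1.8 -2.32 -1.113
endloop
endfacet
facet normal 0.895 -0.061 -0.443
outer loop
vertex 3.524 -2.697 -1.215
vertex 3.24 -2.42 -1.827
vertex 3.521 -1.975 -1.321
endloop
endfacet
facet normal 0.090 0.145 0.985
outer loop
vertex 3.524 -2.697 -1.215
vertex 3.521 -1.975 -1.321
vertex 1.8 -2.32 -1.113
endloop
endfacet

endsolid


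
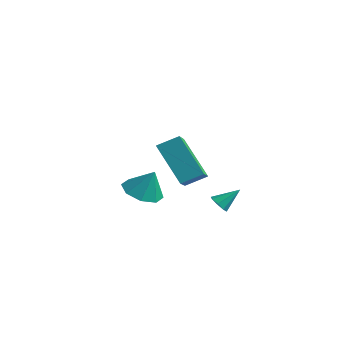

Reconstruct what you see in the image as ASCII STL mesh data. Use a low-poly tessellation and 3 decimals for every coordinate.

solid 
facet normal -0.396 -0.666 -0.632
outer loop
vertex 2.835 1.615 -3.276
vertex 2.445 1.543 -2.956
vertex 2.538 1.858 -3.346
endloop
endfacet
facet normal 0.623 0.626 -0.468
outer loop
vertex 2.835 1.615 -3.276
vertex 2.538 1.858 -3.346
vertex 2.915 2.337 -2.204
endloop
endfacet
facet normal -0.394 -0.667 -0.633
outer loop
vertex 2.538 1.858 -3.346
vertex 2.445 1.543 -2.956
vertex 2.186 1.916 -3.188
endloop
endfacet
facet normal -0.019 0.924 -0.381
outer loop
vertex 2.538 1.858 -3.346
vertex 2.186 1.916 -3.188
vertex 2.915 2.337 -2.204
endloop
endfacet
facet normal -0.396 -0.667 -0.631
outer loop
vertex 2.186 1.916 -3.188
vertex 2.445 1.543 -2.956
vertex 1.986 1.756 -2.893
endloop
endfacet
facet normal -0.563 0.824 0.065
outer loop
vertex 2.186 1.916 -3.188
vertex 1.986 1.756 -2.893
vertex 2.915 2.337 -2.204
endloop
endfacet
facet normal -0.396 -0.667 -0.631
outer loop
vertex 1.986 1.756 -2.893
vertex 2.445 1.543 -2.956
vertex 2.055 1.471 -2.635
endloop
endfacet
facet normal -0.693 0.384 0.610
outer loop
vertex 1.986 1.756 -2.893
vertex 2.055 1.471 -2.635
vertex 2.915 2.337 -2.204
endloop
endfacet
facet normal -0.396 -0.667 -0.631
outer loop
vertex 2.055 1.471 -2.635
vertex 2.445 1.543 -2.956
vertex 2.353 1.228 -2.565
endloop
endfacet
facet normal -0.331 -0.136 0.934
outer loop
vertex 2.055 1.471 -2.635
vertex 2.353 1.228 -2.565
vertex 2.915 2.337 -2.204
endloop
endfacet
facet normal -0.396 -0.667 -0.631
outer loop
vertex 2.353 1.228 -2.565
vertex 2.445 1.543 -2.956
vertex 2.704 1.17 -2.724
endloop
endfacet
facet normal 0.312 -0.433 0.846
outer loop
vertex 2.353 1.228 -2.565
vertex 2.704 1.17 -2.724
vertex 2.915 2.337 -2.204
endloop
endfacet
facet normal -0.395 -0.667 -0.632
outer loop
vertex 2.704 1.17 -2.724
vertex 2.445 1.543 -2.956
vertex 2.904 1.33 -3.018
endloop
endfacet
facet normal 0.854 -0.333 0.400
outer loop
vertex 2.704 1.17 -2.724
vertex 2.904 1.33 -3.018
vertex 2.915 2.337 -2.204
endloop
endfacet
facet normal -0.395 -0.667 -0.631
outer loop
vertex 2.904 1.33 -3.018
vertex 2.445 1.543 -2.956
vertex 2.835 1.615 -3.276
endloop
endfacet
facet normal 0.984 0.107 -0.145
outer loop
vertex 2.904 1.33 -3.018
vertex 2.835 1.615 -3.276
vertex 2.915 2.337 -2.204
endloop
endfacet
facet normal -0.672 0.040 0.739
outer loop
vertex 3.246 -2.893 2.238
vertex 3.794 -2.15 2.696
vertex 2.494 -1.882 1.499
endloop
endfacet
facet normal -0.533 -0.721 -0.444
outer loop
vertex 3.926 -1.97 -0.076
vertex 3.246 -2.893 2.238
vertex 2.494 -1.882 1.499
endloop
endfacet
facet normal -0.672 0.042 0.739
outer loop
vertex 2.494 -1.882 1.499
vertex 3.794 -2.15 2.696
vertex 3.043 -1.14 1.956
endloop
endfacet
facet normal -0.514 0.692 -0.506
outer loop
vertex 3.043 -1.14 1.956
vertex 3.926 -1.97 -0.076
vertex 2.494 -1.882 1.499
endloop
endfacet
facet normal 0.515 -0.692 0.507
outer loop
vertex 3.246 -2.893 2.238
vertex 5.226 -2.238 1.121
vertex 3.794 -2.15 2.696
endloop
endfacet
facet normal -0.532 -0.721 -0.444
outer loop
vertex 4.677 -2.98 0.664
vertex 3.246 -2.893 2.238
vertex 3.926 -1.97 -0.076
endloop
endfacet
facet normal 0.514 -0.692 0.506
outer loop
vertex 4.677 -2.98 0.664
vertex 5.226 -2.238 1.121
vertex 3.246 -2.893 2.238
endloop
endfacet
facet normal 0.532 0.721 0.444
outer loop
vertex 3.794 -2.15 2.696
vertex 5.226 -2.238 1.121
vertex 3.043 -1.14 1.956
endloop
endfacet
facet normal -0.515 0.692 -0.506
outer loop
vertex 4.474 -1.227 0.382
vertex 3.926 -1.97 -0.076
vertex 3.043 -1.14 1.956
endloop
endfacet
facet normal 0.532 0.721 0.444
outer loop
vertex 3.043 -1.14 1.956
vertex 5.226 -2.238 1.121
vertex 4.474 -1.227 0.382
endloop
endfacet
facet normal 0.673 -0.041 -0.739
outer loop
vertex 4.474 -1.227 0.382
vertex 4.677 -2.98 0.664
vertex 3.926 -1.97 -0.076
endloop
endfacet
facet normal 0.672 -0.041 -0.740
outer loop
vertex 5.226 -2.238 1.121
vertex 4.677 -2.98 0.664
vertex 4.474 -1.227 0.382
endloop
endfacet
facet normal -0.365 -0.197 -0.910
outer loop
vertex 0.166 0.11 -3.166
vertex -0.747 0.177 -2.814
vertex -0.107 0.807 -3.207
endloop
endfacet
facet normal 0.915 0.368 0.165
outer loop
vertex 0.166 0.11 -3.166
vertex -0.107 0.807 -3.207
vertex -0.253 0.443 -1.586
endloop
endfacet
facet normal -0.366 -0.196 -0.910
outer loop
vertex -0.107 0.807 -3.207
vertex -0.747 0.177 -2.814
vertex -0.754 1.136 -3.018
endloop
endfacet
facet normal 0.494 0.838 0.233
outer loop
vertex -0.107 0.807 -3.207
vertex -0.754 1.136 -3.018
vertex -0.253 0.443 -1.586
endloop
endfacet
facet normal -0.365 -0.196 -0.910
outer loop
vertex -0.754 1.136 -3.018
vertex -0.747 0.177 -2.814
vertex -1.397 0.903 -2.71
endloop
endfacet
facet normal -0.099 0.882 0.461
outer loop
vertex -0.754 1.136 -3.018
vertex -1.397 0.903 -2.71
vertex -0.253 0.443 -1.586
endloop
endfacet
facet normal -0.365 -0.196 -0.910
outer loop
vertex -1.397 0.903 -2.71
vertex -0.747 0.177 -2.814
vertex -1.659 0.245 -2.463
endloop
endfacet
facet normal -0.513 0.473 0.716
outer loop
vertex -1.397 0.903 -2.71
vertex -1.659 0.245 -2.463
vertex -0.253 0.443 -1.586
endloop
endfacet
facet normal -0.365 -0.197 -0.910
outer loop
vertex -1.659 0.245 -2.463
vertex -0.747 0.177 -2.814
vertex -1.386 -0.453 -2.421
endloop
endfacet
facet normal -0.508 -0.148 0.848
outer loop
vertex -1.659 0.245 -2.463
vertex -1.386 -0.453 -2.421
vertex -0.253 0.443 -1.586
endloop
endfacet
facet normal -0.366 -0.197 -0.910
outer loop
vertex -1.386 -0.453 -2.421
vertex -0.747 0.177 -2.814
vertex -0.739 -0.781 -2.61
endloop
endfacet
facet normal -0.086 -0.619 0.781
outer loop
vertex -1.386 -0.453 -2.421
vertex -0.739 -0.781 -2.61
vertex -0.253 0.443 -1.586
endloop
endfacet
facet normal -0.366 -0.197 -0.910
outer loop
vertex -0.739 -0.781 -2.61
vertex -0.747 0.177 -2.814
vertex -0.096 -0.548 -2.919
endloop
endfacet
facet normal 0.506 -0.663 0.552
outer loop
vertex -0.739 -0.781 -2.61
vertex -0.096 -0.548 -2.919
vertex -0.253 0.443 -1.586
endloop
endfacet
facet normal -0.365 -0.196 -0.910
outer loop
vertex -0.096 -0.548 -2.919
vertex -0.747 0.177 -2.814
vertex 0.166 0.11 -3.166
endloop
endfacet
facet normal 0.920 -0.255 0.298
outer loop
vertex -0.096 -0.548 -2.919
vertex 0.166 0.11 -3.166
vertex -0.253 0.443 -1.586
endloop
endfacet

endsolid


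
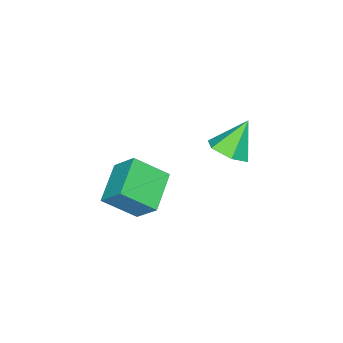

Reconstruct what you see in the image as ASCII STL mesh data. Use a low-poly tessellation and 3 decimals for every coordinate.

solid 
facet normal 0.564 -0.173 -0.808
outer loop
vertex -2.714 1.132 2.996
vertex -3.426 0.479 2.639
vertex -3.473 1.478 2.392
endloop
endfacet
facet normal 0.092 0.910 0.405
outer loop
vertex -2.714 1.132 2.996
vertex -3.473 1.478 2.392
vertex -4.474 0.801 4.141
endloop
endfacet
facet normal 0.564 -0.173 -0.808
outer loop
vertex -3.473 1.478 2.392
vertex -3.426 0.479 2.639
vertex -4.185 0.825 2.035
endloop
endfacet
facet normal -0.651 0.754 -0.081
outer loop
vertex -3.473 1.478 2.392
vertex -4.185 0.825 2.035
vertex -4.474 0.801 4.141
endloop
endfacet
facet normal 0.564 -0.173 -0.808
outer loop
vertex -4.185 0.825 2.035
vertex -3.426 0.479 2.639
vertex -4.138 -0.174 2.282
endloop
endfacet
facet normal -0.987 -0.080 -0.136
outer loop
vertex -4.185 0.825 2.035
vertex -4.138 -0.174 2.282
vertex -4.474 0.801 4.141
endloop
endfacet
facet normal 0.563 -0.172 -0.808
outer loop
vertex -4.138 -0.174 2.282
vertex -3.426 0.479 2.639
vertex -3.379 -0.52 2.885
endloop
endfacet
facet normal -0.580 -0.760 0.294
outer loop
vertex -4.138 -0.174 2.282
vertex -3.379 -0.52 2.885
vertex -4.474 0.801 4.141
endloop
endfacet
facet normal 0.563 -0.172 -0.808
outer loop
vertex -3.379 -0.52 2.885
vertex -3.426 0.479 2.639
vertex -2.667 0.133 3.242
endloop
endfacet
facet normal 0.164 -0.605 0.779
outer loop
vertex -3.379 -0.52 2.885
vertex -2.667 0.133 3.242
vertex -4.474 0.801 4.141
endloop
endfacet
facet normal 0.563 -0.172 -0.808
outer loop
vertex -2.667 0.133 3.242
vertex -3.426 0.479 2.639
vertex -2.714 1.132 2.996
endloop
endfacet
facet normal 0.500 0.229 0.835
outer loop
vertex -2.667 0.133 3.242
vertex -2.714 1.132 2.996
vertex -4.474 0.801 4.141
endloop
endfacet
facet normal -0.460 0.660 -0.594
outer loop
vertex -0.042 -0.173 3.289
vertex 1.722 0.423 2.585
vertex -0.128 -1.248 2.162
endloop
endfacet
facet normal -0.886 -0.299 0.353
outer loop
vertex 0.718 -2.463 3.255
vertex -0.042 -0.173 3.289
vertex -0.128 -1.248 2.162
endloop
endfacet
facet normal -0.460 0.660 -0.594
outer loop
vertex -0.128 -1.248 2.162
vertex 1.722 0.423 2.585
vertex 1.635 -0.652 1.458
endloop
endfacet
facet normal -0.056 -0.689 -0.723
outer loop
vertex 1.635 -0.652 1.458
vertex 0.718 -2.463 3.255
vertex -0.128 -1.248 2.162
endloop
endfacet
facet normal 0.056 0.689 0.723
outer loop
vertex -0.042 -0.173 3.289
vertex 2.568 -0.792 3.678
vertex 1.722 0.423 2.585
endloop
endfacet
facet normal -0.886 -0.299 0.354
outer loop
vertex 0.805 -1.388 4.382
vertex -0.042 -0.173 3.289
vertex 0.718 -2.463 3.255
endloop
endfacet
facet normal 0.056 0.689 0.723
outer loop
vertex 0.805 -1.388 4.382
vertex 2.568 -0.792 3.678
vertex -0.042 -0.173 3.289
endloop
endfacet
facet normal 0.886 0.299 -0.354
outer loop
vertex 1.722 0.423 2.585
vertex 2.568 -0.792 3.678
vertex 1.635 -0.652 1.458
endloop
endfacet
facet normal -0.056 -0.689 -0.723
outer loop
vertex 2.482 -1.867 2.551
vertex 0.718 -2.463 3.255
vertex 1.635 -0.652 1.458
endloop
endfacet
facet normal 0.886 0.300 -0.354
outer loop
vertex 1.635 -0.652 1.458
vertex 2.568 -0.792 3.678
vertex 2.482 -1.867 2.551
endloop
endfacet
facet normal 0.460 -0.660 0.594
outer loop
vertex 2.482 -1.867 2.551
vertex 0.805 -1.388 4.382
vertex 0.718 -2.463 3.255
endloop
endfacet
facet normal 0.460 -0.660 0.594
outer loop
vertex 2.568 -0.792 3.678
vertex 0.805 -1.388 4.382
vertex 2.482 -1.867 2.551
endloop
endfacet

endsolid


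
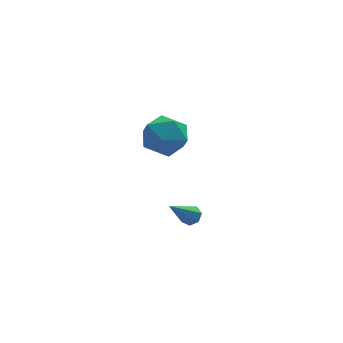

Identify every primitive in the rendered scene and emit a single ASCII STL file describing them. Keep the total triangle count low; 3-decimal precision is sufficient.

solid 
facet normal 0.592 0.335 -0.733
outer loop
vertex -0.759 -1.464 -0.549
vertex -1.062 -1.67 -0.888
vertex -1.08 -1.211 -0.693
endloop
endfacet
facet normal 0.168 0.640 0.750
outer loop
vertex -0.759 -1.464 -0.549
vertex -1.08 -1.211 -0.693
vertex -2.158 -2.29 0.468
endloop
endfacet
facet normal 0.592 0.335 -0.733
outer loop
vertex -1.08 -1.211 -0.693
vertex -1.062 -1.67 -0.888
vertex -1.388 -1.303 -0.984
endloop
endfacet
facet normal -0.510 0.813 0.282
outer loop
vertex -1.08 -1.211 -0.693
vertex -1.388 -1.303 -0.984
vertex -2.158 -2.29 0.468
endloop
endfacet
facet normal 0.592 0.334 -0.734
outer loop
vertex -1.388 -1.303 -0.984
vertex -1.062 -1.67 -0.888
vertex -1.451 -1.673 -1.203
endloop
endfacet
facet normal -0.910 0.314 -0.269
outer loop
vertex -1.388 -1.303 -0.984
vertex -1.451 -1.673 -1.203
vertex -2.158 -2.29 0.468
endloop
endfacet
facet normal 0.591 0.335 -0.734
outer loop
vertex -1.451 -1.673 -1.203
vertex -1.062 -1.67 -0.888
vertex -1.221 -2.04 -1.185
endloop
endfacet
facet normal -0.729 -0.481 -0.486
outer loop
vertex -1.451 -1.673 -1.203
vertex -1.221 -2.04 -1.185
vertex -2.158 -2.29 0.468
endloop
endfacet
facet normal 0.592 0.334 -0.733
outer loop
vertex -1.221 -2.04 -1.185
vertex -1.062 -1.67 -0.888
vertex -0.872 -2.129 -0.944
endloop
endfacet
facet normal -0.105 -0.973 -0.207
outer loop
vertex -1.221 -2.04 -1.185
vertex -0.872 -2.129 -0.944
vertex -2.158 -2.29 0.468
endloop
endfacet
facet normal 0.592 0.334 -0.733
outer loop
vertex -0.872 -2.129 -0.944
vertex -1.062 -1.67 -0.888
vertex -0.666 -1.873 -0.661
endloop
endfacet
facet normal 0.493 -0.793 0.358
outer loop
vertex -0.872 -2.129 -0.944
vertex -0.666 -1.873 -0.661
vertex -2.158 -2.29 0.468
endloop
endfacet
facet normal 0.592 0.335 -0.733
outer loop
vertex -0.666 -1.873 -0.661
vertex -1.062 -1.67 -0.888
vertex -0.759 -1.464 -0.549
endloop
endfacet
facet normal 0.615 -0.075 0.785
outer loop
vertex -0.666 -1.873 -0.661
vertex -0.759 -1.464 -0.549
vertex -2.158 -2.29 0.468
endloop
endfacet
facet normal -0.128 0.299 0.946
outer loop
vertex -0.522 4.668 0.659
vertex -1.4 3.878 0.79
vertex -0.281 3.568 1.039
endloop
endfacet
facet normal 0.552 0.378 0.743
outer loop
vertex -0.522 4.668 0.659
vertex -0.281 3.568 1.039
vertex 0.431 4.092 0.244
endloop
endfacet
facet normal 0.564 0.807 0.174
outer loop
vertex -0.522 4.668 0.659
vertex 0.431 4.092 0.244
vertex -0.249 4.726 -0.496
endloop
endfacet
facet normal -0.109 0.994 0.024
outer loop
vertex -0.522 4.668 0.659
vertex -0.249 4.726 -0.496
vertex -1.381 4.594 -0.158
endloop
endfacet
facet normal -0.536 0.679 0.502
outer loop
vertex -0.522 4.668 0.659
vertex -1.381 4.594 -0.158
vertex -1.4 3.878 0.79
endloop
endfacet
facet normal 0.798 -0.262 0.542
outer loop
vertex 0.431 4.092 0.244
vertex -0.281 3.568 1.039
vertex 0.141 2.946 0.118
endloop
endfacet
facet normal -0.301 -0.389 0.870
outer loop
vertex -0.281 3.568 1.039
vertex -1.4 3.878 0.79
vertex -0.991 2.814 0.456
endloop
endfacet
facet normal -0.962 0.227 0.152
outer loop
vertex -1.4 3.878 0.79
vertex -1.381 4.594 -0.158
vertex -1.671 3.448 -0.284
endloop
endfacet
facet normal -0.271 0.735 -0.621
outer loop
vertex -1.381 4.594 -0.158
vertex -0.249 4.726 -0.496
vertex -0.959 3.972 -1.079
endloop
endfacet
facet normal 0.817 0.433 -0.380
outer loop
vertex -0.249 4.726 -0.496
vertex 0.431 4.092 0.244
vertex 0.16 3.662 -0.83
endloop
endfacet
facet normal 0.109 -0.994 -0.024
outer loop
vertex -0.718 2.872 -0.699
vertex 0.141 2.946 0.118
vertex -0.991 2.814 0.456
endloop
endfacet
facet normal -0.564 -0.807 -0.174
outer loop
vertex -0.718 2.872 -0.699
vertex -0.991 2.814 0.456
vertex -1.671 3.448 -0.284
endloop
endfacet
facet normal -0.552 -0.378 -0.743
outer loop
vertex -0.718 2.872 -0.699
vertex -1.671 3.448 -0.284
vertex -0.959 3.972 -1.079
endloop
endfacet
facet normal 0.128 -0.299 -0.946
outer loop
vertex -0.718 2.872 -0.699
vertex -0.959 3.972 -1.079
vertex 0.16 3.662 -0.83
endloop
endfacet
facet normal 0.536 -0.679 -0.502
outer loop
vertex -0.718 2.872 -0.699
vertex 0.16 3.662 -0.83
vertex 0.141 2.946 0.118
endloop
endfacet
facet normal 0.271 -0.735 0.621
outer loop
vertex -0.991 2.814 0.456
vertex 0.141 2.946 0.118
vertex -0.281 3.568 1.039
endloop
endfacet
facet normal -0.817 -0.433 0.380
outer loop
vertex -1.671 3.448 -0.284
vertex -0.991 2.814 0.456
vertex -1.4 3.878 0.79
endloop
endfacet
facet normal -0.798 0.262 -0.542
outer loop
vertex -0.959 3.972 -1.079
vertex -1.671 3.448 -0.284
vertex -1.381 4.594 -0.158
endloop
endfacet
facet normal 0.301 0.389 -0.870
outer loop
vertex 0.16 3.662 -0.83
vertex -0.959 3.972 -1.079
vertex -0.249 4.726 -0.496
endloop
endfacet
facet normal 0.962 -0.227 -0.152
outer loop
vertex 0.141 2.946 0.118
vertex 0.16 3.662 -0.83
vertex 0.431 4.092 0.244
endloop
endfacet

endsolid


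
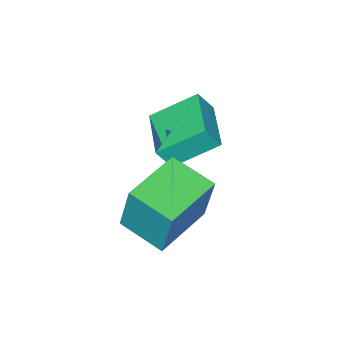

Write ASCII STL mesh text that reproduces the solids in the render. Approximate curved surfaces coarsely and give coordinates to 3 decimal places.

solid 
facet normal -0.453 0.308 -0.836
outer loop
vertex -1.061 -0.617 3.514
vertex 0.146 0.899 3.418
vertex 0.108 -1.61 2.515
endloop
endfacet
facet normal -0.622 -0.782 0.049
outer loop
vertex 0.534 -1.899 3.302
vertex -1.061 -0.617 3.514
vertex 0.108 -1.61 2.515
endloop
endfacet
facet normal -0.453 0.308 -0.837
outer loop
vertex 0.108 -1.61 2.515
vertex 0.146 0.899 3.418
vertex 1.315 -0.094 2.42
endloop
endfacet
facet normal 0.639 -0.543 -0.545
outer loop
vertex 1.315 -0.094 2.42
vertex 0.534 -1.899 3.302
vertex 0.108 -1.61 2.515
endloop
endfacet
facet normal -0.639 0.543 0.545
outer loop
vertex -1.061 -0.617 3.514
vertex 0.572 0.61 4.205
vertex 0.146 0.899 3.418
endloop
endfacet
facet normal -0.622 -0.782 0.050
outer loop
vertex -0.635 -0.906 4.3
vertex -1.061 -0.617 3.514
vertex 0.534 -1.899 3.302
endloop
endfacet
facet normal -0.639 0.543 0.546
outer loop
vertex -0.635 -0.906 4.3
vertex 0.572 0.61 4.205
vertex -1.061 -0.617 3.514
endloop
endfacet
facet normal 0.622 0.782 -0.049
outer loop
vertex 0.146 0.899 3.418
vertex 0.572 0.61 4.205
vertex 1.315 -0.094 2.42
endloop
endfacet
facet normal 0.638 -0.543 -0.546
outer loop
vertex 1.741 -0.383 3.206
vertex 0.534 -1.899 3.302
vertex 1.315 -0.094 2.42
endloop
endfacet
facet normal 0.622 0.782 -0.050
outer loop
vertex 1.315 -0.094 2.42
vertex 0.572 0.61 4.205
vertex 1.741 -0.383 3.206
endloop
endfacet
facet normal 0.453 -0.308 0.837
outer loop
vertex 1.741 -0.383 3.206
vertex -0.635 -0.906 4.3
vertex 0.534 -1.899 3.302
endloop
endfacet
facet normal 0.453 -0.308 0.837
outer loop
vertex 0.572 0.61 4.205
vertex -0.635 -0.906 4.3
vertex 1.741 -0.383 3.206
endloop
endfacet
facet normal -0.988 -0.120 0.092
outer loop
vertex 2.031 0.643 3.907
vertex 1.801 2.212 3.488
vertex 1.913 0.097 1.924
endloop
endfacet
facet normal 0.140 -0.957 0.255
outer loop
vertex 3.979 0.348 1.732
vertex 2.031 0.643 3.907
vertex 1.913 0.097 1.924
endloop
endfacet
facet normal -0.988 -0.120 0.092
outer loop
vertex 1.913 0.097 1.924
vertex 1.801 2.212 3.488
vertex 1.683 1.666 1.505
endloop
endfacet
facet normal -0.057 -0.265 -0.962
outer loop
vertex 1.683 1.666 1.505
vertex 3.979 0.348 1.732
vertex 1.913 0.097 1.924
endloop
endfacet
facet normal 0.057 0.265 0.962
outer loop
vertex 2.031 0.643 3.907
vertex 3.867 2.463 3.296
vertex 1.801 2.212 3.488
endloop
endfacet
facet normal 0.140 -0.957 0.255
outer loop
vertex 4.097 0.894 3.715
vertex 2.031 0.643 3.907
vertex 3.979 0.348 1.732
endloop
endfacet
facet normal 0.057 0.265 0.962
outer loop
vertex 4.097 0.894 3.715
vertex 3.867 2.463 3.296
vertex 2.031 0.643 3.907
endloop
endfacet
facet normal -0.140 0.957 -0.255
outer loop
vertex 1.801 2.212 3.488
vertex 3.867 2.463 3.296
vertex 1.683 1.666 1.505
endloop
endfacet
facet normal -0.057 -0.265 -0.962
outer loop
vertex 3.749 1.917 1.313
vertex 3.979 0.348 1.732
vertex 1.683 1.666 1.505
endloop
endfacet
facet normal -0.140 0.957 -0.255
outer loop
vertex 1.683 1.666 1.505
vertex 3.867 2.463 3.296
vertex 3.749 1.917 1.313
endloop
endfacet
facet normal 0.988 0.120 -0.092
outer loop
vertex 3.749 1.917 1.313
vertex 4.097 0.894 3.715
vertex 3.979 0.348 1.732
endloop
endfacet
facet normal 0.988 0.120 -0.092
outer loop
vertex 3.867 2.463 3.296
vertex 4.097 0.894 3.715
vertex 3.749 1.917 1.313
endloop
endfacet

endsolid
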